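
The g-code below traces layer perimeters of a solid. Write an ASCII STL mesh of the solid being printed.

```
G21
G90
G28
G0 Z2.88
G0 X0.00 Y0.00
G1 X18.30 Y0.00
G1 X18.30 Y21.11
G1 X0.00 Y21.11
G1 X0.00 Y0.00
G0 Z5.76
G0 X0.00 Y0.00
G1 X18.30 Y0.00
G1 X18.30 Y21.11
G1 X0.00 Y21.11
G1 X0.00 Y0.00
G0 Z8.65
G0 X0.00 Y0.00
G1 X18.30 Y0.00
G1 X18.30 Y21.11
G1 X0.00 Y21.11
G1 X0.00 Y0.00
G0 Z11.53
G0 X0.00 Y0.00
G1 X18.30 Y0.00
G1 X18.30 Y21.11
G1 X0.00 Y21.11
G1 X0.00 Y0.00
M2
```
solid part
  facet normal 0.0000 0.0000 -1.0000
    outer loop
      vertex 18.30 21.11 0.00
      vertex 18.30 0.00 0.00
      vertex 0.00 0.00 0.00
    endloop
  endfacet
  facet normal 0.0000 0.0000 -1.0000
    outer loop
      vertex 0.00 21.11 0.00
      vertex 18.30 21.11 0.00
      vertex 0.00 0.00 0.00
    endloop
  endfacet
  facet normal 0.0000 0.0000 1.0000
    outer loop
      vertex 0.00 0.00 11.53
      vertex 18.30 0.00 11.53
      vertex 18.30 21.11 11.53
    endloop
  endfacet
  facet normal 0.0000 0.0000 1.0000
    outer loop
      vertex 0.00 0.00 11.53
      vertex 18.30 21.11 11.53
      vertex 0.00 21.11 11.53
    endloop
  endfacet
  facet normal 0.0000 -1.0000 0.0000
    outer loop
      vertex 0.00 0.00 0.00
      vertex 18.30 0.00 0.00
      vertex 18.30 0.00 11.53
    endloop
  endfacet
  facet normal 0.0000 -1.0000 0.0000
    outer loop
      vertex 0.00 0.00 0.00
      vertex 18.30 0.00 11.53
      vertex 0.00 0.00 11.53
    endloop
  endfacet
  facet normal 0.0000 1.0000 0.0000
    outer loop
      vertex 18.30 21.11 11.53
      vertex 18.30 21.11 0.00
      vertex 0.00 21.11 0.00
    endloop
  endfacet
  facet normal 0.0000 1.0000 0.0000
    outer loop
      vertex 0.00 21.11 11.53
      vertex 18.30 21.11 11.53
      vertex 0.00 21.11 0.00
    endloop
  endfacet
  facet normal -1.0000 0.0000 0.0000
    outer loop
      vertex 0.00 21.11 11.53
      vertex 0.00 21.11 0.00
      vertex 0.00 0.00 0.00
    endloop
  endfacet
  facet normal -1.0000 0.0000 0.0000
    outer loop
      vertex 0.00 0.00 11.53
      vertex 0.00 21.11 11.53
      vertex 0.00 0.00 0.00
    endloop
  endfacet
  facet normal 1.0000 0.0000 0.0000
    outer loop
      vertex 18.30 0.00 0.00
      vertex 18.30 21.11 0.00
      vertex 18.30 21.11 11.53
    endloop
  endfacet
  facet normal 1.0000 0.0000 0.0000
    outer loop
      vertex 18.30 0.00 0.00
      vertex 18.30 21.11 11.53
      vertex 18.30 0.00 11.53
    endloop
  endfacet
endsolid part

The G0 Z moves step by Δz≈2.88 mm. Every layer's G1 loop is the same polygon, so the solid is a straight extrusion of it from z=0 to z≈11.5. Closing with flat bottom and top caps and triangulating gives 12 facets — a rectangular box, roughly 18.3 × 21.1 mm footprint and 11.5 mm tall.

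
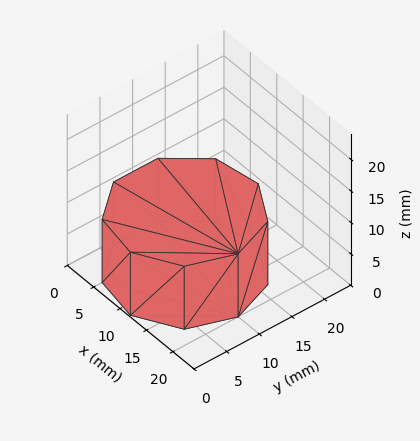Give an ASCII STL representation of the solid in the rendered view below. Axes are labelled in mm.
Reading the render: the shape is a regular 9-sided prism (a cylinder approximated with 9 flat sides), circumscribed radius ≈ 10 mm, height ≈ 10 mm (dimensions read to the nearest mm from the axis ticks). For the STL, each face is triangulated and given an outward normal.

solid part
  facet normal 0.0000 0.0000 -1.0000
    outer loop
      vertex 11.7 19.8 0.0
      vertex 17.7 16.4 0.0
      vertex 20.0 10.0 0.0
    endloop
  endfacet
  facet normal 0.0000 0.0000 -1.0000
    outer loop
      vertex 5.0 18.7 0.0
      vertex 11.7 19.8 0.0
      vertex 20.0 10.0 0.0
    endloop
  endfacet
  facet normal 0.0000 0.0000 -1.0000
    outer loop
      vertex 0.6 13.4 0.0
      vertex 5.0 18.7 0.0
      vertex 20.0 10.0 0.0
    endloop
  endfacet
  facet normal 0.0000 0.0000 -1.0000
    outer loop
      vertex 0.6 6.6 0.0
      vertex 0.6 13.4 0.0
      vertex 20.0 10.0 0.0
    endloop
  endfacet
  facet normal 0.0000 0.0000 -1.0000
    outer loop
      vertex 5.0 1.3 0.0
      vertex 0.6 6.6 0.0
      vertex 20.0 10.0 0.0
    endloop
  endfacet
  facet normal 0.0000 0.0000 -1.0000
    outer loop
      vertex 11.7 0.2 0.0
      vertex 5.0 1.3 0.0
      vertex 20.0 10.0 0.0
    endloop
  endfacet
  facet normal 0.0000 0.0000 -1.0000
    outer loop
      vertex 17.7 3.6 0.0
      vertex 11.7 0.2 0.0
      vertex 20.0 10.0 0.0
    endloop
  endfacet
  facet normal 0.0000 0.0000 1.0000
    outer loop
      vertex 20.0 10.0 10.0
      vertex 17.7 16.4 10.0
      vertex 11.7 19.8 10.0
    endloop
  endfacet
  facet normal 0.0000 0.0000 1.0000
    outer loop
      vertex 20.0 10.0 10.0
      vertex 11.7 19.8 10.0
      vertex 5.0 18.7 10.0
    endloop
  endfacet
  facet normal 0.0000 0.0000 1.0000
    outer loop
      vertex 20.0 10.0 10.0
      vertex 5.0 18.7 10.0
      vertex 0.6 13.4 10.0
    endloop
  endfacet
  facet normal 0.0000 0.0000 1.0000
    outer loop
      vertex 20.0 10.0 10.0
      vertex 0.6 13.4 10.0
      vertex 0.6 6.6 10.0
    endloop
  endfacet
  facet normal 0.0000 0.0000 1.0000
    outer loop
      vertex 20.0 10.0 10.0
      vertex 0.6 6.6 10.0
      vertex 5.0 1.3 10.0
    endloop
  endfacet
  facet normal 0.0000 0.0000 1.0000
    outer loop
      vertex 20.0 10.0 10.0
      vertex 5.0 1.3 10.0
      vertex 11.7 0.2 10.0
    endloop
  endfacet
  facet normal 0.0000 0.0000 1.0000
    outer loop
      vertex 20.0 10.0 10.0
      vertex 11.7 0.2 10.0
      vertex 17.7 3.6 10.0
    endloop
  endfacet
  facet normal 0.9411 0.3382 0.0000
    outer loop
      vertex 20.0 10.0 0.0
      vertex 17.7 16.4 0.0
      vertex 17.7 16.4 10.0
    endloop
  endfacet
  facet normal 0.9411 0.3382 0.0000
    outer loop
      vertex 20.0 10.0 0.0
      vertex 17.7 16.4 10.0
      vertex 20.0 10.0 10.0
    endloop
  endfacet
  facet normal 0.4930 0.8700 0.0000
    outer loop
      vertex 17.7 16.4 0.0
      vertex 11.7 19.8 0.0
      vertex 11.7 19.8 10.0
    endloop
  endfacet
  facet normal 0.4930 0.8700 0.0000
    outer loop
      vertex 17.7 16.4 0.0
      vertex 11.7 19.8 10.0
      vertex 17.7 16.4 10.0
    endloop
  endfacet
  facet normal -0.1620 0.9868 0.0000
    outer loop
      vertex 11.7 19.8 0.0
      vertex 5.0 18.7 0.0
      vertex 5.0 18.7 10.0
    endloop
  endfacet
  facet normal -0.1620 0.9868 0.0000
    outer loop
      vertex 11.7 19.8 0.0
      vertex 5.0 18.7 10.0
      vertex 11.7 19.8 10.0
    endloop
  endfacet
  facet normal -0.7694 0.6388 0.0000
    outer loop
      vertex 5.0 18.7 0.0
      vertex 0.6 13.4 0.0
      vertex 0.6 13.4 10.0
    endloop
  endfacet
  facet normal -0.7694 0.6388 0.0000
    outer loop
      vertex 5.0 18.7 0.0
      vertex 0.6 13.4 10.0
      vertex 5.0 18.7 10.0
    endloop
  endfacet
  facet normal -1.0000 0.0000 0.0000
    outer loop
      vertex 0.6 13.4 0.0
      vertex 0.6 6.6 0.0
      vertex 0.6 6.6 10.0
    endloop
  endfacet
  facet normal -1.0000 0.0000 0.0000
    outer loop
      vertex 0.6 13.4 0.0
      vertex 0.6 6.6 10.0
      vertex 0.6 13.4 10.0
    endloop
  endfacet
  facet normal -0.7694 -0.6388 0.0000
    outer loop
      vertex 0.6 6.6 0.0
      vertex 5.0 1.3 0.0
      vertex 5.0 1.3 10.0
    endloop
  endfacet
  facet normal -0.7694 -0.6388 0.0000
    outer loop
      vertex 0.6 6.6 0.0
      vertex 5.0 1.3 10.0
      vertex 0.6 6.6 10.0
    endloop
  endfacet
  facet normal -0.1620 -0.9868 0.0000
    outer loop
      vertex 5.0 1.3 0.0
      vertex 11.7 0.2 0.0
      vertex 11.7 0.2 10.0
    endloop
  endfacet
  facet normal -0.1620 -0.9868 0.0000
    outer loop
      vertex 5.0 1.3 0.0
      vertex 11.7 0.2 10.0
      vertex 5.0 1.3 10.0
    endloop
  endfacet
  facet normal 0.4930 -0.8700 0.0000
    outer loop
      vertex 11.7 0.2 0.0
      vertex 17.7 3.6 0.0
      vertex 17.7 3.6 10.0
    endloop
  endfacet
  facet normal 0.4930 -0.8700 0.0000
    outer loop
      vertex 11.7 0.2 0.0
      vertex 17.7 3.6 10.0
      vertex 11.7 0.2 10.0
    endloop
  endfacet
  facet normal 0.9411 -0.3382 0.0000
    outer loop
      vertex 17.7 3.6 0.0
      vertex 20.0 10.0 0.0
      vertex 20.0 10.0 10.0
    endloop
  endfacet
  facet normal 0.9411 -0.3382 0.0000
    outer loop
      vertex 17.7 3.6 0.0
      vertex 20.0 10.0 10.0
      vertex 17.7 3.6 10.0
    endloop
  endfacet
endsolid part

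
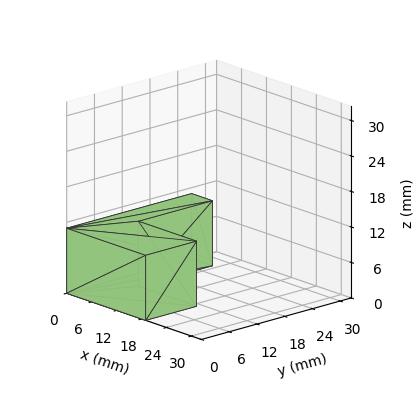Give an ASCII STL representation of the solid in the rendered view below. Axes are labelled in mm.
Reading the render: the shape is an L-shaped prism: outer 19 × 27 mm, arm thicknesses ≈ 11 mm (horizontal) and 5 mm (vertical), extruded 11 mm in z (dimensions read to the nearest mm from the axis ticks). For the STL, each face is triangulated and given an outward normal.

solid part
  facet normal 0.0000 0.0000 -1.0000
    outer loop
      vertex 19.0 11.0 0.0
      vertex 19.0 0.0 0.0
      vertex 0.0 0.0 0.0
    endloop
  endfacet
  facet normal 0.0000 0.0000 -1.0000
    outer loop
      vertex 5.0 11.0 0.0
      vertex 19.0 11.0 0.0
      vertex 0.0 0.0 0.0
    endloop
  endfacet
  facet normal 0.0000 0.0000 -1.0000
    outer loop
      vertex 5.0 27.0 0.0
      vertex 5.0 11.0 0.0
      vertex 0.0 0.0 0.0
    endloop
  endfacet
  facet normal 0.0000 0.0000 -1.0000
    outer loop
      vertex 0.0 27.0 0.0
      vertex 5.0 27.0 0.0
      vertex 0.0 0.0 0.0
    endloop
  endfacet
  facet normal 0.0000 0.0000 1.0000
    outer loop
      vertex 0.0 0.0 11.0
      vertex 19.0 0.0 11.0
      vertex 19.0 11.0 11.0
    endloop
  endfacet
  facet normal 0.0000 0.0000 1.0000
    outer loop
      vertex 0.0 0.0 11.0
      vertex 19.0 11.0 11.0
      vertex 5.0 11.0 11.0
    endloop
  endfacet
  facet normal 0.0000 0.0000 1.0000
    outer loop
      vertex 0.0 0.0 11.0
      vertex 5.0 11.0 11.0
      vertex 5.0 27.0 11.0
    endloop
  endfacet
  facet normal 0.0000 0.0000 1.0000
    outer loop
      vertex 0.0 0.0 11.0
      vertex 5.0 27.0 11.0
      vertex 0.0 27.0 11.0
    endloop
  endfacet
  facet normal 0.0000 -1.0000 0.0000
    outer loop
      vertex 0.0 0.0 0.0
      vertex 19.0 0.0 0.0
      vertex 19.0 0.0 11.0
    endloop
  endfacet
  facet normal 0.0000 -1.0000 0.0000
    outer loop
      vertex 0.0 0.0 0.0
      vertex 19.0 0.0 11.0
      vertex 0.0 0.0 11.0
    endloop
  endfacet
  facet normal 1.0000 0.0000 0.0000
    outer loop
      vertex 19.0 0.0 0.0
      vertex 19.0 11.0 0.0
      vertex 19.0 11.0 11.0
    endloop
  endfacet
  facet normal 1.0000 0.0000 0.0000
    outer loop
      vertex 19.0 0.0 0.0
      vertex 19.0 11.0 11.0
      vertex 19.0 0.0 11.0
    endloop
  endfacet
  facet normal 0.0000 1.0000 0.0000
    outer loop
      vertex 19.0 11.0 0.0
      vertex 5.0 11.0 0.0
      vertex 5.0 11.0 11.0
    endloop
  endfacet
  facet normal 0.0000 1.0000 0.0000
    outer loop
      vertex 19.0 11.0 0.0
      vertex 5.0 11.0 11.0
      vertex 19.0 11.0 11.0
    endloop
  endfacet
  facet normal 1.0000 0.0000 0.0000
    outer loop
      vertex 5.0 11.0 0.0
      vertex 5.0 27.0 0.0
      vertex 5.0 27.0 11.0
    endloop
  endfacet
  facet normal 1.0000 0.0000 0.0000
    outer loop
      vertex 5.0 11.0 0.0
      vertex 5.0 27.0 11.0
      vertex 5.0 11.0 11.0
    endloop
  endfacet
  facet normal 0.0000 1.0000 0.0000
    outer loop
      vertex 5.0 27.0 0.0
      vertex 0.0 27.0 0.0
      vertex 0.0 27.0 11.0
    endloop
  endfacet
  facet normal 0.0000 1.0000 0.0000
    outer loop
      vertex 5.0 27.0 0.0
      vertex 0.0 27.0 11.0
      vertex 5.0 27.0 11.0
    endloop
  endfacet
  facet normal -1.0000 0.0000 0.0000
    outer loop
      vertex 0.0 27.0 0.0
      vertex 0.0 0.0 0.0
      vertex 0.0 0.0 11.0
    endloop
  endfacet
  facet normal -1.0000 0.0000 0.0000
    outer loop
      vertex 0.0 27.0 0.0
      vertex 0.0 0.0 11.0
      vertex 0.0 27.0 11.0
    endloop
  endfacet
endsolid part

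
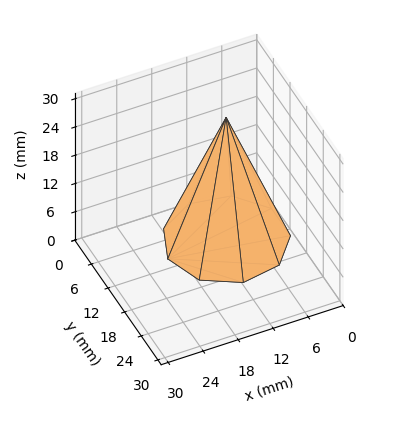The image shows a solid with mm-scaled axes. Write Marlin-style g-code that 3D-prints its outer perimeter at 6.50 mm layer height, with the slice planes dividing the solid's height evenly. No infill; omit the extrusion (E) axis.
Reading the render: the shape is a regular 9-sided pyramid, base circumscribed radius ≈ 10 mm, apex at z ≈ 26 mm (dimensions read to the nearest mm from the axis ticks). For the g-code, the solid's height is divided into equal slices at the stated Δz and each level perimeter traced with G1 moves after a G0 lift.

; perimeter-only toolpath
G21 ; units = mm
G90 ; absolute positioning
G28 ; home
; layer 1
G0 Z6.50
G0 X17.50 Y10.00
G1 X15.75 Y14.82
G1 X11.30 Y17.39
G1 X6.25 Y16.50
G1 X2.95 Y12.56
G1 X2.95 Y7.44
G1 X6.25 Y3.50
G1 X11.30 Y2.61
G1 X15.75 Y5.18
G1 X17.50 Y10.00
; layer 2
G0 Z13.00
G0 X15.00 Y10.00
G1 X13.83 Y13.21
G1 X10.87 Y14.93
G1 X7.50 Y14.33
G1 X5.30 Y11.71
G1 X5.30 Y8.29
G1 X7.50 Y5.67
G1 X10.87 Y5.08
G1 X13.83 Y6.79
G1 X15.00 Y10.00
; layer 3
G0 Z19.50
G0 X12.50 Y10.00
G1 X11.91 Y11.61
G1 X10.44 Y12.46
G1 X8.75 Y12.16
G1 X7.65 Y10.86
G1 X7.65 Y9.14
G1 X8.75 Y7.83
G1 X10.44 Y7.54
G1 X11.91 Y8.39
G1 X12.50 Y10.00
M2 ; end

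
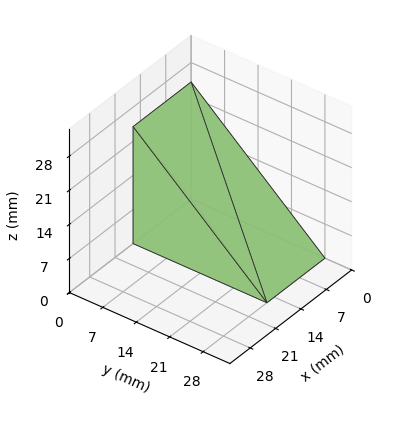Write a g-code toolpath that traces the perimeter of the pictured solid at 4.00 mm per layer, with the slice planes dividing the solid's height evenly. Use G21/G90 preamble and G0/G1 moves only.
Reading the render: the shape is a wedge (ramp): 16 × 28 mm base, rising to 24 mm along the y=0 edge and sloping linearly to z=0 at y=28 (dimensions read to the nearest mm from the axis ticks). For the g-code, the solid's height is divided into equal slices at the stated Δz and each level perimeter traced with G1 moves after a G0 lift.

; perimeter-only toolpath
G21 ; units = mm
G90 ; absolute positioning
G28 ; home
; layer 1
G0 Z4.00
G0 X0.00 Y0.00
G1 X16.00 Y0.00
G1 X16.00 Y23.33
G1 X0.00 Y23.33
G1 X0.00 Y0.00
; layer 2
G0 Z8.00
G0 X0.00 Y0.00
G1 X16.00 Y0.00
G1 X16.00 Y18.67
G1 X0.00 Y18.67
G1 X0.00 Y0.00
; layer 3
G0 Z12.00
G0 X0.00 Y0.00
G1 X16.00 Y0.00
G1 X16.00 Y14.00
G1 X0.00 Y14.00
G1 X0.00 Y0.00
; layer 4
G0 Z16.00
G0 X0.00 Y0.00
G1 X16.00 Y0.00
G1 X16.00 Y9.33
G1 X0.00 Y9.33
G1 X0.00 Y0.00
; layer 5
G0 Z20.00
G0 X0.00 Y0.00
G1 X16.00 Y0.00
G1 X16.00 Y4.67
G1 X0.00 Y4.67
G1 X0.00 Y0.00
M2 ; end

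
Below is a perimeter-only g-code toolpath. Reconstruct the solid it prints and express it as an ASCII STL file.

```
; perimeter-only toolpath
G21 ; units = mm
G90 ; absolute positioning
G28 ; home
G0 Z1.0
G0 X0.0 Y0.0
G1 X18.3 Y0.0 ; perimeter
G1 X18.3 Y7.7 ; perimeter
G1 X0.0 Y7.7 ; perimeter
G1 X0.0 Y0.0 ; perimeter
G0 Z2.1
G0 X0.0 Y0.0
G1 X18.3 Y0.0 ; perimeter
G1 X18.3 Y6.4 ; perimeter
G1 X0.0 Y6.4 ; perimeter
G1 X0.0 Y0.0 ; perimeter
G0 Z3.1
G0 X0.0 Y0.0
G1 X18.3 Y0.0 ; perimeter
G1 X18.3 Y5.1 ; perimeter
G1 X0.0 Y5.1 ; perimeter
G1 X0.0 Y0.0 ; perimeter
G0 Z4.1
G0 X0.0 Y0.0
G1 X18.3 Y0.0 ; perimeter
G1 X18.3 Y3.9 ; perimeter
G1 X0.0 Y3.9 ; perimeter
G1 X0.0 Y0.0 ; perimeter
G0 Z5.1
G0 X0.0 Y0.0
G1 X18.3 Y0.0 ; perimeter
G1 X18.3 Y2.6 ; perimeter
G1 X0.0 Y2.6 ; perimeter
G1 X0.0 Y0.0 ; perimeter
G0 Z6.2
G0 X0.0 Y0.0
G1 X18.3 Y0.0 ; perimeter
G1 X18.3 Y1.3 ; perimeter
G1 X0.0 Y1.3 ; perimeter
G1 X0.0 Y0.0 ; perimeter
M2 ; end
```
solid part
  facet normal 0.0000 0.0000 -1.0000
    outer loop
      vertex 18.3 9.0 0.0
      vertex 18.3 0.0 0.0
      vertex 0.0 0.0 0.0
    endloop
  endfacet
  facet normal 0.0000 0.0000 -1.0000
    outer loop
      vertex 0.0 9.0 0.0
      vertex 18.3 9.0 0.0
      vertex 0.0 0.0 0.0
    endloop
  endfacet
  facet normal 0.0000 -1.0000 0.0000
    outer loop
      vertex 0.0 0.0 0.0
      vertex 18.3 0.0 0.0
      vertex 18.3 0.0 7.2
    endloop
  endfacet
  facet normal 0.0000 -1.0000 0.0000
    outer loop
      vertex 0.0 0.0 0.0
      vertex 18.3 0.0 7.2
      vertex 0.0 0.0 7.2
    endloop
  endfacet
  facet normal 0.0000 0.6247 0.7809
    outer loop
      vertex 0.0 0.0 7.2
      vertex 18.3 0.0 7.2
      vertex 18.3 9.0 0.0
    endloop
  endfacet
  facet normal 0.0000 0.6247 0.7809
    outer loop
      vertex 0.0 0.0 7.2
      vertex 18.3 9.0 0.0
      vertex 0.0 9.0 0.0
    endloop
  endfacet
  facet normal -1.0000 0.0000 0.0000
    outer loop
      vertex 0.0 0.0 7.2
      vertex 0.0 9.0 0.0
      vertex 0.0 0.0 0.0
    endloop
  endfacet
  facet normal 1.0000 0.0000 0.0000
    outer loop
      vertex 18.3 0.0 0.0
      vertex 18.3 9.0 0.0
      vertex 18.3 0.0 7.2
    endloop
  endfacet
endsolid part

The G0 Z moves step by Δz≈1.0 mm. The G1 loops shrink linearly with z, so the solid tapers from its base footprint up to z≈7.2. Closing with a flat bottom cap and the tapered top and triangulating gives 8 facets — a wedge (ramp): 18.3 × 9 mm base, rising to 7.2 mm along the y=0 edge and sloping linearly to z=0 at y=9.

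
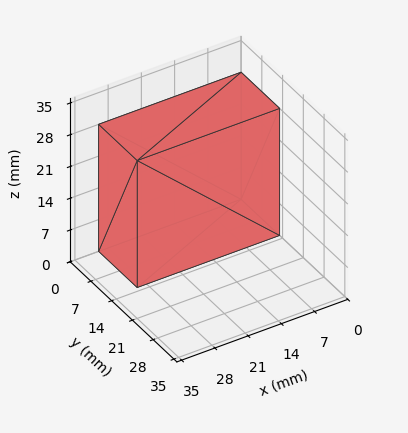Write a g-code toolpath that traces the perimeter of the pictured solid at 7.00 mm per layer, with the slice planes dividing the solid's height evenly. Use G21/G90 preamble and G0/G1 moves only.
Reading the render: the shape is a rectangular box, roughly 30 × 13 mm footprint and 28 mm tall (dimensions read to the nearest mm from the axis ticks). For the g-code, the solid's height is divided into equal slices at the stated Δz and each level perimeter traced with G1 moves after a G0 lift.

; perimeter-only toolpath
G21 ; units = mm
G90 ; absolute positioning
G28 ; home
; layer 1
G0 Z7.00
G0 X0.00 Y0.00
G1 X30.00 Y0.00
G1 X30.00 Y13.00
G1 X0.00 Y13.00
G1 X0.00 Y0.00
; layer 2
G0 Z14.00
G0 X0.00 Y0.00
G1 X30.00 Y0.00
G1 X30.00 Y13.00
G1 X0.00 Y13.00
G1 X0.00 Y0.00
; layer 3
G0 Z21.00
G0 X0.00 Y0.00
G1 X30.00 Y0.00
G1 X30.00 Y13.00
G1 X0.00 Y13.00
G1 X0.00 Y0.00
; layer 4
G0 Z28.00
G0 X0.00 Y0.00
G1 X30.00 Y0.00
G1 X30.00 Y13.00
G1 X0.00 Y13.00
G1 X0.00 Y0.00
M2 ; end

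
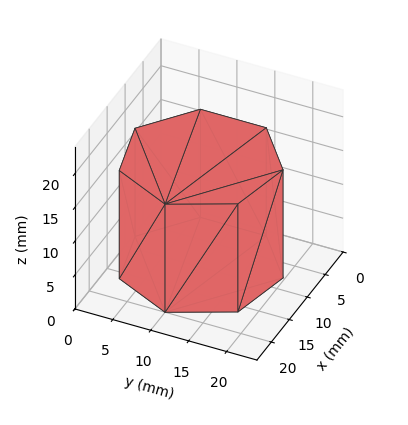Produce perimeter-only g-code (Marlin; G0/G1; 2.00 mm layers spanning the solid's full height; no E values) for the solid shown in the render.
Reading the render: the shape is a regular 7-sided prism (a cylinder approximated with 7 flat sides), circumscribed radius ≈ 10 mm, height ≈ 16 mm (dimensions read to the nearest mm from the axis ticks). For the g-code, the solid's height is divided into equal slices at the stated Δz and each level perimeter traced with G1 moves after a G0 lift.

; perimeter-only toolpath
G21 ; units = mm
G90 ; absolute positioning
G28 ; home
; layer 1
G0 Z2.00
G0 X20.00 Y10.00
G1 X16.23 Y17.82
G1 X7.77 Y19.75
G1 X0.99 Y14.34
G1 X0.99 Y5.66
G1 X7.77 Y0.25
G1 X16.23 Y2.18
G1 X20.00 Y10.00
; layer 2
G0 Z4.00
G0 X20.00 Y10.00
G1 X16.23 Y17.82
G1 X7.77 Y19.75
G1 X0.99 Y14.34
G1 X0.99 Y5.66
G1 X7.77 Y0.25
G1 X16.23 Y2.18
G1 X20.00 Y10.00
; layer 3
G0 Z6.00
G0 X20.00 Y10.00
G1 X16.23 Y17.82
G1 X7.77 Y19.75
G1 X0.99 Y14.34
G1 X0.99 Y5.66
G1 X7.77 Y0.25
G1 X16.23 Y2.18
G1 X20.00 Y10.00
; layer 4
G0 Z8.00
G0 X20.00 Y10.00
G1 X16.23 Y17.82
G1 X7.77 Y19.75
G1 X0.99 Y14.34
G1 X0.99 Y5.66
G1 X7.77 Y0.25
G1 X16.23 Y2.18
G1 X20.00 Y10.00
; layer 5
G0 Z10.00
G0 X20.00 Y10.00
G1 X16.23 Y17.82
G1 X7.77 Y19.75
G1 X0.99 Y14.34
G1 X0.99 Y5.66
G1 X7.77 Y0.25
G1 X16.23 Y2.18
G1 X20.00 Y10.00
; layer 6
G0 Z12.00
G0 X20.00 Y10.00
G1 X16.23 Y17.82
G1 X7.77 Y19.75
G1 X0.99 Y14.34
G1 X0.99 Y5.66
G1 X7.77 Y0.25
G1 X16.23 Y2.18
G1 X20.00 Y10.00
; layer 7
G0 Z14.00
G0 X20.00 Y10.00
G1 X16.23 Y17.82
G1 X7.77 Y19.75
G1 X0.99 Y14.34
G1 X0.99 Y5.66
G1 X7.77 Y0.25
G1 X16.23 Y2.18
G1 X20.00 Y10.00
; layer 8
G0 Z16.00
G0 X20.00 Y10.00
G1 X16.23 Y17.82
G1 X7.77 Y19.75
G1 X0.99 Y14.34
G1 X0.99 Y5.66
G1 X7.77 Y0.25
G1 X16.23 Y2.18
G1 X20.00 Y10.00
M2 ; end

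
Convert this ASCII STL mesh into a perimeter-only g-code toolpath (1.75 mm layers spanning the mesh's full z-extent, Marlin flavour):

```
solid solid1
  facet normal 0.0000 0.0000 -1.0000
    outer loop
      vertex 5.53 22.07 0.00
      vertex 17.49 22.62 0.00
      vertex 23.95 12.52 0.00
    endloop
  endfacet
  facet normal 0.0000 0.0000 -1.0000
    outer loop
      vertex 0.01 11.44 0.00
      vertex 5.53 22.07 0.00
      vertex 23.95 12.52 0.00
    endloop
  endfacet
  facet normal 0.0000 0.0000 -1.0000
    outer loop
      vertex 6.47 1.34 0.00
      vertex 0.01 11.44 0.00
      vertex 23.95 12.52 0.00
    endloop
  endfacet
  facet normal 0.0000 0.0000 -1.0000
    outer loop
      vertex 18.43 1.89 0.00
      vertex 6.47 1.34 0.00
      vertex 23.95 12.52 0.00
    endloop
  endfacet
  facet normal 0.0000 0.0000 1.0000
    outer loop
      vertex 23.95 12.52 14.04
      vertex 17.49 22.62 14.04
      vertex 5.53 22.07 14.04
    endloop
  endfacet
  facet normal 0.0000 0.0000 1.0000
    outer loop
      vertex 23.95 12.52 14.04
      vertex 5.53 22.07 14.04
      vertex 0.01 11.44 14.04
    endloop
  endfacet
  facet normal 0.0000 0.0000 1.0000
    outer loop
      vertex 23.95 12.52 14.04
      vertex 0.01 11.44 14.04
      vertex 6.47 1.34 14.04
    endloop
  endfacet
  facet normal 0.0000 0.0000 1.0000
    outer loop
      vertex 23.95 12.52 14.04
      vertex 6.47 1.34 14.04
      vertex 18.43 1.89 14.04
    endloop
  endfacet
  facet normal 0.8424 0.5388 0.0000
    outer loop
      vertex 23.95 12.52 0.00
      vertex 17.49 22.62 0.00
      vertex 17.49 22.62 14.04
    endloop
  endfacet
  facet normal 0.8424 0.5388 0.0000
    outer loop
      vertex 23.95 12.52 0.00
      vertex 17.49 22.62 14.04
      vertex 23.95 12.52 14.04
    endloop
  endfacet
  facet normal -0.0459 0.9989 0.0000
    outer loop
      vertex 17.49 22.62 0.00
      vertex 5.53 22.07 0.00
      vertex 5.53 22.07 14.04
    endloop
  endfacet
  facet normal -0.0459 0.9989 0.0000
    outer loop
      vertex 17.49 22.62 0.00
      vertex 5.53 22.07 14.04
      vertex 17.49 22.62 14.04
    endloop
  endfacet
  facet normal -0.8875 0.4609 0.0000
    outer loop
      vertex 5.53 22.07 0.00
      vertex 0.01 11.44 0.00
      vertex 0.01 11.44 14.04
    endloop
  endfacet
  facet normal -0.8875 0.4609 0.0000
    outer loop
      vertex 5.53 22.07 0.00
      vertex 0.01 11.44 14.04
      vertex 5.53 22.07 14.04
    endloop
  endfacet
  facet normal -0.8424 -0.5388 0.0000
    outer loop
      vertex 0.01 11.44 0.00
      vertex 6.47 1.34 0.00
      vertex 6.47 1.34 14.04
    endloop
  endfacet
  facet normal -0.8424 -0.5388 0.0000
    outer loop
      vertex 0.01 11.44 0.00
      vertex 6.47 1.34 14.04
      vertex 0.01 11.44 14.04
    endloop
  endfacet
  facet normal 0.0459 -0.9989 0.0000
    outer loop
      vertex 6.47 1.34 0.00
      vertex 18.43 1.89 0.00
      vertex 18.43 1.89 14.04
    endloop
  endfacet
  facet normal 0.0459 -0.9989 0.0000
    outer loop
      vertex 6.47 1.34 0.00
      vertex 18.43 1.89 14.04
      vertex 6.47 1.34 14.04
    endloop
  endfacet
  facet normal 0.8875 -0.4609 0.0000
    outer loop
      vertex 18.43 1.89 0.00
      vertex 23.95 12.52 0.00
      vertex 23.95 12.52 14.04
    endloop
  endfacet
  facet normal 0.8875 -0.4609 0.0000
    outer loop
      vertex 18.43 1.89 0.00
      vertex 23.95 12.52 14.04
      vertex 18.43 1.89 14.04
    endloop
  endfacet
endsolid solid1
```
; perimeter-only toolpath
G21 ; units = mm
G90 ; absolute positioning
G28 ; home
; layer 1
G0 Z1.75
G0 X23.95 Y12.52
G1 X17.49 Y22.62
G1 X5.53 Y22.07
G1 X0.01 Y11.44
G1 X6.47 Y1.34
G1 X18.43 Y1.89
G1 X23.95 Y12.52
; layer 2
G0 Z3.51
G0 X23.95 Y12.52
G1 X17.49 Y22.62
G1 X5.53 Y22.07
G1 X0.01 Y11.44
G1 X6.47 Y1.34
G1 X18.43 Y1.89
G1 X23.95 Y12.52
; layer 3
G0 Z5.26
G0 X23.95 Y12.52
G1 X17.49 Y22.62
G1 X5.53 Y22.07
G1 X0.01 Y11.44
G1 X6.47 Y1.34
G1 X18.43 Y1.89
G1 X23.95 Y12.52
; layer 4
G0 Z7.02
G0 X23.95 Y12.52
G1 X17.49 Y22.62
G1 X5.53 Y22.07
G1 X0.01 Y11.44
G1 X6.47 Y1.34
G1 X18.43 Y1.89
G1 X23.95 Y12.52
; layer 5
G0 Z8.77
G0 X23.95 Y12.52
G1 X17.49 Y22.62
G1 X5.53 Y22.07
G1 X0.01 Y11.44
G1 X6.47 Y1.34
G1 X18.43 Y1.89
G1 X23.95 Y12.52
; layer 6
G0 Z10.53
G0 X23.95 Y12.52
G1 X17.49 Y22.62
G1 X5.53 Y22.07
G1 X0.01 Y11.44
G1 X6.47 Y1.34
G1 X18.43 Y1.89
G1 X23.95 Y12.52
; layer 7
G0 Z12.29
G0 X23.95 Y12.52
G1 X17.49 Y22.62
G1 X5.53 Y22.07
G1 X0.01 Y11.44
G1 X6.47 Y1.34
G1 X18.43 Y1.89
G1 X23.95 Y12.52
; layer 8
G0 Z14.04
G0 X23.95 Y12.52
G1 X17.49 Y22.62
G1 X5.53 Y22.07
G1 X0.01 Y11.44
G1 X6.47 Y1.34
G1 X18.43 Y1.89
G1 X23.95 Y12.52
M2 ; end

The solid is a regular 6-sided prism (a cylinder approximated with 6 flat sides), circumscribed radius ≈ 12 mm, height ≈ 14 mm. Slicing at Δz = 1.75 mm — 8 equal slices spanning the solid's height, so layer i sits at z = i·h/8 — gives 8 non-empty perimeters. Each is a 6-segment closed polygon; G0 lifts to the layer z and rapids to the start vertex, then G1 traces the edges.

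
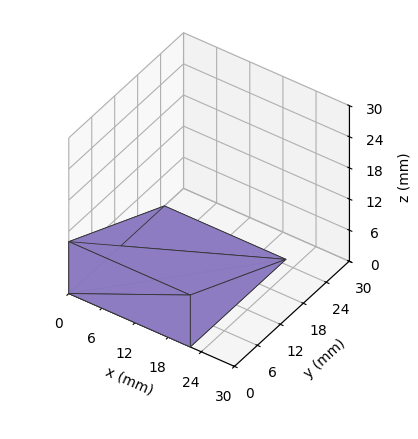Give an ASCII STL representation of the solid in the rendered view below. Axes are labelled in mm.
Reading the render: the shape is a wedge (ramp): 22 × 25 mm base, rising to 10 mm along the y=0 edge and sloping linearly to z=0 at y=25 (dimensions read to the nearest mm from the axis ticks). For the STL, each face is triangulated and given an outward normal.

solid part
  facet normal 0.0000 0.0000 -1.0000
    outer loop
      vertex 22.0 25.0 0.0
      vertex 22.0 0.0 0.0
      vertex 0.0 0.0 0.0
    endloop
  endfacet
  facet normal 0.0000 0.0000 -1.0000
    outer loop
      vertex 0.0 25.0 0.0
      vertex 22.0 25.0 0.0
      vertex 0.0 0.0 0.0
    endloop
  endfacet
  facet normal 0.0000 -1.0000 0.0000
    outer loop
      vertex 0.0 0.0 0.0
      vertex 22.0 0.0 0.0
      vertex 22.0 0.0 10.0
    endloop
  endfacet
  facet normal 0.0000 -1.0000 0.0000
    outer loop
      vertex 0.0 0.0 0.0
      vertex 22.0 0.0 10.0
      vertex 0.0 0.0 10.0
    endloop
  endfacet
  facet normal 0.0000 0.3714 0.9285
    outer loop
      vertex 0.0 0.0 10.0
      vertex 22.0 0.0 10.0
      vertex 22.0 25.0 0.0
    endloop
  endfacet
  facet normal 0.0000 0.3714 0.9285
    outer loop
      vertex 0.0 0.0 10.0
      vertex 22.0 25.0 0.0
      vertex 0.0 25.0 0.0
    endloop
  endfacet
  facet normal -1.0000 0.0000 0.0000
    outer loop
      vertex 0.0 0.0 10.0
      vertex 0.0 25.0 0.0
      vertex 0.0 0.0 0.0
    endloop
  endfacet
  facet normal 1.0000 0.0000 0.0000
    outer loop
      vertex 22.0 0.0 0.0
      vertex 22.0 25.0 0.0
      vertex 22.0 0.0 10.0
    endloop
  endfacet
endsolid part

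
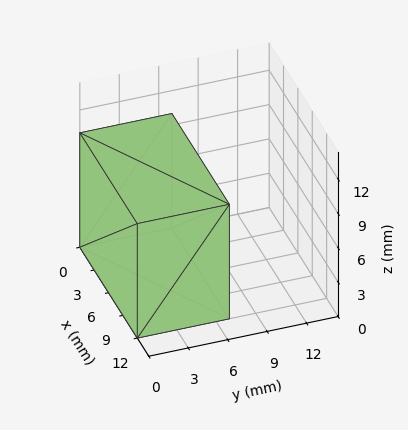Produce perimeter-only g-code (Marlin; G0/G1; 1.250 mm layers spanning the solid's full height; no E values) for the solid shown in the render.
Reading the render: the shape is a rectangular box, roughly 12 × 7 mm footprint and 10 mm tall (dimensions read to the nearest mm from the axis ticks). For the g-code, the solid's height is divided into equal slices at the stated Δz and each level perimeter traced with G1 moves after a G0 lift.

; perimeter-only toolpath
G21 ; units = mm
G90 ; absolute positioning
G28 ; home
; layer 1
G0 Z1.250
G0 X0.000 Y0.000
G1 X12.000 Y0.000
G1 X12.000 Y7.000
G1 X0.000 Y7.000
G1 X0.000 Y0.000
; layer 2
G0 Z2.500
G0 X0.000 Y0.000
G1 X12.000 Y0.000
G1 X12.000 Y7.000
G1 X0.000 Y7.000
G1 X0.000 Y0.000
; layer 3
G0 Z3.750
G0 X0.000 Y0.000
G1 X12.000 Y0.000
G1 X12.000 Y7.000
G1 X0.000 Y7.000
G1 X0.000 Y0.000
; layer 4
G0 Z5.000
G0 X0.000 Y0.000
G1 X12.000 Y0.000
G1 X12.000 Y7.000
G1 X0.000 Y7.000
G1 X0.000 Y0.000
; layer 5
G0 Z6.250
G0 X0.000 Y0.000
G1 X12.000 Y0.000
G1 X12.000 Y7.000
G1 X0.000 Y7.000
G1 X0.000 Y0.000
; layer 6
G0 Z7.500
G0 X0.000 Y0.000
G1 X12.000 Y0.000
G1 X12.000 Y7.000
G1 X0.000 Y7.000
G1 X0.000 Y0.000
; layer 7
G0 Z8.750
G0 X0.000 Y0.000
G1 X12.000 Y0.000
G1 X12.000 Y7.000
G1 X0.000 Y7.000
G1 X0.000 Y0.000
; layer 8
G0 Z10.000
G0 X0.000 Y0.000
G1 X12.000 Y0.000
G1 X12.000 Y7.000
G1 X0.000 Y7.000
G1 X0.000 Y0.000
M2 ; end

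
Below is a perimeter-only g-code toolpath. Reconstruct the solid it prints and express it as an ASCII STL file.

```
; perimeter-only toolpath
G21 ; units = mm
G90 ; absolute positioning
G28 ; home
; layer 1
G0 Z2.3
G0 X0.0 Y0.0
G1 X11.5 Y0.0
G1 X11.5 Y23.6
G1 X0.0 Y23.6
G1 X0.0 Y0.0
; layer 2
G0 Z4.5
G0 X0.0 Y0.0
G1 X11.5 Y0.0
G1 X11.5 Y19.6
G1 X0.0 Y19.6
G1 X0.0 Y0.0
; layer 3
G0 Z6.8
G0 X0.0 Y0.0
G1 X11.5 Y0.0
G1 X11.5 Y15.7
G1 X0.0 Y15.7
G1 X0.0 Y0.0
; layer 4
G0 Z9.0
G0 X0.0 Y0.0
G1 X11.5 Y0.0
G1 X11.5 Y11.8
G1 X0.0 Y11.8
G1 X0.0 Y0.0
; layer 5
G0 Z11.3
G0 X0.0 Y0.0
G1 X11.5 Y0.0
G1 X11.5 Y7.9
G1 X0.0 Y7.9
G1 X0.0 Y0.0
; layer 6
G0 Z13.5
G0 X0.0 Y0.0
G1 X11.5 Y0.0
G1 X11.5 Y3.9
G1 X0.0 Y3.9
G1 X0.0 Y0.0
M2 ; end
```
solid part
  facet normal 0.0000 0.0000 -1.0000
    outer loop
      vertex 11.5 27.5 0.0
      vertex 11.5 0.0 0.0
      vertex 0.0 0.0 0.0
    endloop
  endfacet
  facet normal 0.0000 0.0000 -1.0000
    outer loop
      vertex 0.0 27.5 0.0
      vertex 11.5 27.5 0.0
      vertex 0.0 0.0 0.0
    endloop
  endfacet
  facet normal 0.0000 -1.0000 0.0000
    outer loop
      vertex 0.0 0.0 0.0
      vertex 11.5 0.0 0.0
      vertex 11.5 0.0 15.8
    endloop
  endfacet
  facet normal 0.0000 -1.0000 0.0000
    outer loop
      vertex 0.0 0.0 0.0
      vertex 11.5 0.0 15.8
      vertex 0.0 0.0 15.8
    endloop
  endfacet
  facet normal 0.0000 0.4982 0.8671
    outer loop
      vertex 0.0 0.0 15.8
      vertex 11.5 0.0 15.8
      vertex 11.5 27.5 0.0
    endloop
  endfacet
  facet normal 0.0000 0.4982 0.8671
    outer loop
      vertex 0.0 0.0 15.8
      vertex 11.5 27.5 0.0
      vertex 0.0 27.5 0.0
    endloop
  endfacet
  facet normal -1.0000 0.0000 0.0000
    outer loop
      vertex 0.0 0.0 15.8
      vertex 0.0 27.5 0.0
      vertex 0.0 0.0 0.0
    endloop
  endfacet
  facet normal 1.0000 0.0000 0.0000
    outer loop
      vertex 11.5 0.0 0.0
      vertex 11.5 27.5 0.0
      vertex 11.5 0.0 15.8
    endloop
  endfacet
endsolid part

The G0 Z moves step by Δz≈2.3 mm. The G1 loops shrink linearly with z, so the solid tapers from its base footprint up to z≈15.8. Closing with a flat bottom cap and the tapered top and triangulating gives 8 facets — a wedge (ramp): 11.5 × 27.5 mm base, rising to 15.8 mm along the y=0 edge and sloping linearly to z=0 at y=27.5.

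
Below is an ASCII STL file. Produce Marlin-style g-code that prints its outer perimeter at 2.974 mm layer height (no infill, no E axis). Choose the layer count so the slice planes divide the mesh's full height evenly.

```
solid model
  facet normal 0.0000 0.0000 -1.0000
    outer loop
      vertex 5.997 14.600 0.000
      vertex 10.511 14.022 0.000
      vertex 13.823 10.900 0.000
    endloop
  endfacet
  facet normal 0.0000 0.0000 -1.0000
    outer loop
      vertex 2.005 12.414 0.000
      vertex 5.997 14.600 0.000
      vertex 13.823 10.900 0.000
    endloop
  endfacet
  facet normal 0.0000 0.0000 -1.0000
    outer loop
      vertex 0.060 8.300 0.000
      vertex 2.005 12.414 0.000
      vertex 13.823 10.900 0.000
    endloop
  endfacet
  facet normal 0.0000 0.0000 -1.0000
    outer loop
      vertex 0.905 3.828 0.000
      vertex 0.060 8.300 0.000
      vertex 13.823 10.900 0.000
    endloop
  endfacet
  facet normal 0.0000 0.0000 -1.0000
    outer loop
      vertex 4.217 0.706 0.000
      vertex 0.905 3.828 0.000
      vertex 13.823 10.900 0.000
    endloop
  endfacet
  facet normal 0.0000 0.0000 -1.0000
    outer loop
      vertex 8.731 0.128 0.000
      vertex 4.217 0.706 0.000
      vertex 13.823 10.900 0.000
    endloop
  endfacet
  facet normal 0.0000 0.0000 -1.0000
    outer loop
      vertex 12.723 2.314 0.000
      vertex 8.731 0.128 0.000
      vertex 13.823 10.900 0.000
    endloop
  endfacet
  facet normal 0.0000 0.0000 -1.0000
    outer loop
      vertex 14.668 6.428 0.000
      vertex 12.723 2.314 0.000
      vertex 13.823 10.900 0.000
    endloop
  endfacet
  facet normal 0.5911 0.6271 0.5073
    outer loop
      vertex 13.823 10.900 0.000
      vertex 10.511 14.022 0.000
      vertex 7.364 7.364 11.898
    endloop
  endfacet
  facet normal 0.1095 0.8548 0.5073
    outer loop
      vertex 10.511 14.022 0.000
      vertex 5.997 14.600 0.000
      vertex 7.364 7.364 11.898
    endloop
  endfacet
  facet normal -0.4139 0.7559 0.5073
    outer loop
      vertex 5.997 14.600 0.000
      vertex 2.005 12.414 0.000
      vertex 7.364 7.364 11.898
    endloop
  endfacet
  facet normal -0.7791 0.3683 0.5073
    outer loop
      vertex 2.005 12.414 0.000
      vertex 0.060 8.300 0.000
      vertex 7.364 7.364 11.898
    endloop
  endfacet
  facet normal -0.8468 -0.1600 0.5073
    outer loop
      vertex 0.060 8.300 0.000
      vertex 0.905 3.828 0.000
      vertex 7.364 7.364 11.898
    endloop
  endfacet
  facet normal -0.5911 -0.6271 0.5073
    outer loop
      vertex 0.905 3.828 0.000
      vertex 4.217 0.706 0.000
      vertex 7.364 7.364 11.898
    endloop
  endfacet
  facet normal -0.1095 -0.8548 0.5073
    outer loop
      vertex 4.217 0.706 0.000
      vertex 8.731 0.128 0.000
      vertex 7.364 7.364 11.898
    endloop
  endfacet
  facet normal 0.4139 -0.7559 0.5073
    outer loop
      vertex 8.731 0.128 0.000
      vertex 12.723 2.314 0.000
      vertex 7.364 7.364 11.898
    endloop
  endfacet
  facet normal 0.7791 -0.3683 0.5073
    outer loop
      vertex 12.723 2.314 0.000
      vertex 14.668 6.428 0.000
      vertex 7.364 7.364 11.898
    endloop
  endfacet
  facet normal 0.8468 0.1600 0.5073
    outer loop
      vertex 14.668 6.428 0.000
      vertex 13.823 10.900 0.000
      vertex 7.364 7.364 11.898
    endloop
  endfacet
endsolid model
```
; perimeter-only toolpath
G21 ; units = mm
G90 ; absolute positioning
G28 ; home
; layer 1
G0 Z2.974
G0 X12.208 Y10.016
G1 X9.724 Y12.357
G1 X6.339 Y12.791
G1 X3.345 Y11.151
G1 X1.886 Y8.066
G1 X2.520 Y4.712
G1 X5.004 Y2.370
G1 X8.389 Y1.937
G1 X11.383 Y3.577
G1 X12.842 Y6.662
G1 X12.208 Y10.016
; layer 2
G0 Z5.949
G0 X10.594 Y9.132
G1 X8.938 Y10.693
G1 X6.681 Y10.982
G1 X4.684 Y9.889
G1 X3.712 Y7.832
G1 X4.135 Y5.596
G1 X5.790 Y4.035
G1 X8.047 Y3.746
G1 X10.043 Y4.839
G1 X11.016 Y6.896
G1 X10.594 Y9.132
; layer 3
G0 Z8.924
G0 X8.979 Y8.248
G1 X8.151 Y9.028
G1 X7.022 Y9.173
G1 X6.024 Y8.627
G1 X5.538 Y7.598
G1 X5.749 Y6.480
G1 X6.577 Y5.700
G1 X7.706 Y5.555
G1 X8.704 Y6.102
G1 X9.190 Y7.130
G1 X8.979 Y8.248
M2 ; end

The solid is a regular 10-sided pyramid, base circumscribed radius ≈ 7.36 mm, apex at z ≈ 11.9 mm. Slicing at Δz = 2.974 mm — 4 equal slices spanning the solid's height, so layer i sits at z = i·h/4 — gives 3 non-empty perimeters. Each is a 10-segment closed polygon; G0 lifts to the layer z and rapids to the start vertex, then G1 traces the edges. The cross-section shrinks linearly with z (the slice at the apex is degenerate and omitted).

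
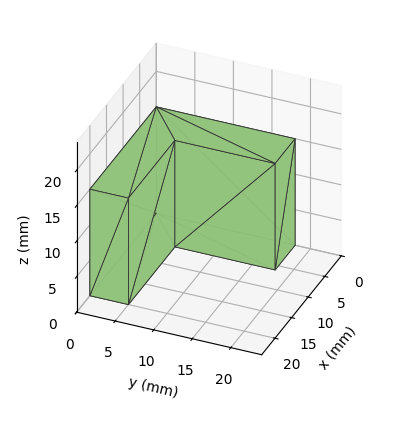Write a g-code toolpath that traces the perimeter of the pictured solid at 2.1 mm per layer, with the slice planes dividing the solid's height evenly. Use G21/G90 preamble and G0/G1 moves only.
Reading the render: the shape is an L-shaped prism: outer 20 × 18 mm, arm thicknesses ≈ 5 mm (horizontal) and 6 mm (vertical), extruded 15 mm in z (dimensions read to the nearest mm from the axis ticks). For the g-code, the solid's height is divided into equal slices at the stated Δz and each level perimeter traced with G1 moves after a G0 lift.

; perimeter-only toolpath
G21 ; units = mm
G90 ; absolute positioning
G28 ; home
; layer 1
G0 Z2.1
G0 X0.0 Y0.0
G1 X20.0 Y0.0
G1 X20.0 Y5.0
G1 X6.0 Y5.0
G1 X6.0 Y18.0
G1 X0.0 Y18.0
G1 X0.0 Y0.0
; layer 2
G0 Z4.3
G0 X0.0 Y0.0
G1 X20.0 Y0.0
G1 X20.0 Y5.0
G1 X6.0 Y5.0
G1 X6.0 Y18.0
G1 X0.0 Y18.0
G1 X0.0 Y0.0
; layer 3
G0 Z6.4
G0 X0.0 Y0.0
G1 X20.0 Y0.0
G1 X20.0 Y5.0
G1 X6.0 Y5.0
G1 X6.0 Y18.0
G1 X0.0 Y18.0
G1 X0.0 Y0.0
; layer 4
G0 Z8.6
G0 X0.0 Y0.0
G1 X20.0 Y0.0
G1 X20.0 Y5.0
G1 X6.0 Y5.0
G1 X6.0 Y18.0
G1 X0.0 Y18.0
G1 X0.0 Y0.0
; layer 5
G0 Z10.7
G0 X0.0 Y0.0
G1 X20.0 Y0.0
G1 X20.0 Y5.0
G1 X6.0 Y5.0
G1 X6.0 Y18.0
G1 X0.0 Y18.0
G1 X0.0 Y0.0
; layer 6
G0 Z12.9
G0 X0.0 Y0.0
G1 X20.0 Y0.0
G1 X20.0 Y5.0
G1 X6.0 Y5.0
G1 X6.0 Y18.0
G1 X0.0 Y18.0
G1 X0.0 Y0.0
; layer 7
G0 Z15.0
G0 X0.0 Y0.0
G1 X20.0 Y0.0
G1 X20.0 Y5.0
G1 X6.0 Y5.0
G1 X6.0 Y18.0
G1 X0.0 Y18.0
G1 X0.0 Y0.0
M2 ; end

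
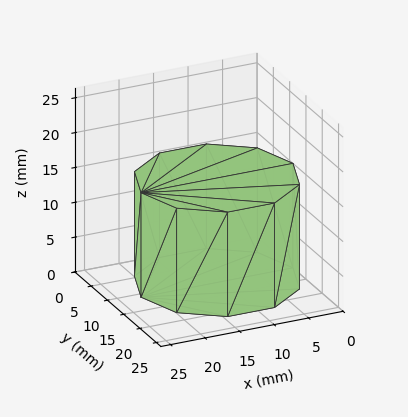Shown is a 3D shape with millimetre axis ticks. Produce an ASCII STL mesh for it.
Reading the render: the shape is a regular 10-sided prism (a cylinder approximated with 10 flat sides), circumscribed radius ≈ 11 mm, height ≈ 15 mm (dimensions read to the nearest mm from the axis ticks). For the STL, each face is triangulated and given an outward normal.

solid part
  facet normal 0.0000 0.0000 -1.0000
    outer loop
      vertex 14.40 21.46 0.00
      vertex 19.90 17.47 0.00
      vertex 22.00 11.00 0.00
    endloop
  endfacet
  facet normal 0.0000 0.0000 -1.0000
    outer loop
      vertex 7.60 21.46 0.00
      vertex 14.40 21.46 0.00
      vertex 22.00 11.00 0.00
    endloop
  endfacet
  facet normal 0.0000 0.0000 -1.0000
    outer loop
      vertex 2.10 17.47 0.00
      vertex 7.60 21.46 0.00
      vertex 22.00 11.00 0.00
    endloop
  endfacet
  facet normal 0.0000 0.0000 -1.0000
    outer loop
      vertex 0.00 11.00 0.00
      vertex 2.10 17.47 0.00
      vertex 22.00 11.00 0.00
    endloop
  endfacet
  facet normal 0.0000 0.0000 -1.0000
    outer loop
      vertex 2.10 4.53 0.00
      vertex 0.00 11.00 0.00
      vertex 22.00 11.00 0.00
    endloop
  endfacet
  facet normal 0.0000 0.0000 -1.0000
    outer loop
      vertex 7.60 0.54 0.00
      vertex 2.10 4.53 0.00
      vertex 22.00 11.00 0.00
    endloop
  endfacet
  facet normal 0.0000 0.0000 -1.0000
    outer loop
      vertex 14.40 0.54 0.00
      vertex 7.60 0.54 0.00
      vertex 22.00 11.00 0.00
    endloop
  endfacet
  facet normal 0.0000 0.0000 -1.0000
    outer loop
      vertex 19.90 4.53 0.00
      vertex 14.40 0.54 0.00
      vertex 22.00 11.00 0.00
    endloop
  endfacet
  facet normal 0.0000 0.0000 1.0000
    outer loop
      vertex 22.00 11.00 15.00
      vertex 19.90 17.47 15.00
      vertex 14.40 21.46 15.00
    endloop
  endfacet
  facet normal 0.0000 0.0000 1.0000
    outer loop
      vertex 22.00 11.00 15.00
      vertex 14.40 21.46 15.00
      vertex 7.60 21.46 15.00
    endloop
  endfacet
  facet normal 0.0000 0.0000 1.0000
    outer loop
      vertex 22.00 11.00 15.00
      vertex 7.60 21.46 15.00
      vertex 2.10 17.47 15.00
    endloop
  endfacet
  facet normal 0.0000 0.0000 1.0000
    outer loop
      vertex 22.00 11.00 15.00
      vertex 2.10 17.47 15.00
      vertex 0.00 11.00 15.00
    endloop
  endfacet
  facet normal 0.0000 0.0000 1.0000
    outer loop
      vertex 22.00 11.00 15.00
      vertex 0.00 11.00 15.00
      vertex 2.10 4.53 15.00
    endloop
  endfacet
  facet normal 0.0000 0.0000 1.0000
    outer loop
      vertex 22.00 11.00 15.00
      vertex 2.10 4.53 15.00
      vertex 7.60 0.54 15.00
    endloop
  endfacet
  facet normal 0.0000 0.0000 1.0000
    outer loop
      vertex 22.00 11.00 15.00
      vertex 7.60 0.54 15.00
      vertex 14.40 0.54 15.00
    endloop
  endfacet
  facet normal 0.0000 0.0000 1.0000
    outer loop
      vertex 22.00 11.00 15.00
      vertex 14.40 0.54 15.00
      vertex 19.90 4.53 15.00
    endloop
  endfacet
  facet normal 0.9512 0.3087 0.0000
    outer loop
      vertex 22.00 11.00 0.00
      vertex 19.90 17.47 0.00
      vertex 19.90 17.47 15.00
    endloop
  endfacet
  facet normal 0.9512 0.3087 0.0000
    outer loop
      vertex 22.00 11.00 0.00
      vertex 19.90 17.47 15.00
      vertex 22.00 11.00 15.00
    endloop
  endfacet
  facet normal 0.5872 0.8094 0.0000
    outer loop
      vertex 19.90 17.47 0.00
      vertex 14.40 21.46 0.00
      vertex 14.40 21.46 15.00
    endloop
  endfacet
  facet normal 0.5872 0.8094 0.0000
    outer loop
      vertex 19.90 17.47 0.00
      vertex 14.40 21.46 15.00
      vertex 19.90 17.47 15.00
    endloop
  endfacet
  facet normal 0.0000 1.0000 0.0000
    outer loop
      vertex 14.40 21.46 0.00
      vertex 7.60 21.46 0.00
      vertex 7.60 21.46 15.00
    endloop
  endfacet
  facet normal 0.0000 1.0000 0.0000
    outer loop
      vertex 14.40 21.46 0.00
      vertex 7.60 21.46 15.00
      vertex 14.40 21.46 15.00
    endloop
  endfacet
  facet normal -0.5872 0.8094 0.0000
    outer loop
      vertex 7.60 21.46 0.00
      vertex 2.10 17.47 0.00
      vertex 2.10 17.47 15.00
    endloop
  endfacet
  facet normal -0.5872 0.8094 0.0000
    outer loop
      vertex 7.60 21.46 0.00
      vertex 2.10 17.47 15.00
      vertex 7.60 21.46 15.00
    endloop
  endfacet
  facet normal -0.9512 0.3087 0.0000
    outer loop
      vertex 2.10 17.47 0.00
      vertex 0.00 11.00 0.00
      vertex 0.00 11.00 15.00
    endloop
  endfacet
  facet normal -0.9512 0.3087 0.0000
    outer loop
      vertex 2.10 17.47 0.00
      vertex 0.00 11.00 15.00
      vertex 2.10 17.47 15.00
    endloop
  endfacet
  facet normal -0.9512 -0.3087 0.0000
    outer loop
      vertex 0.00 11.00 0.00
      vertex 2.10 4.53 0.00
      vertex 2.10 4.53 15.00
    endloop
  endfacet
  facet normal -0.9512 -0.3087 0.0000
    outer loop
      vertex 0.00 11.00 0.00
      vertex 2.10 4.53 15.00
      vertex 0.00 11.00 15.00
    endloop
  endfacet
  facet normal -0.5872 -0.8094 0.0000
    outer loop
      vertex 2.10 4.53 0.00
      vertex 7.60 0.54 0.00
      vertex 7.60 0.54 15.00
    endloop
  endfacet
  facet normal -0.5872 -0.8094 0.0000
    outer loop
      vertex 2.10 4.53 0.00
      vertex 7.60 0.54 15.00
      vertex 2.10 4.53 15.00
    endloop
  endfacet
  facet normal 0.0000 -1.0000 0.0000
    outer loop
      vertex 7.60 0.54 0.00
      vertex 14.40 0.54 0.00
      vertex 14.40 0.54 15.00
    endloop
  endfacet
  facet normal 0.0000 -1.0000 0.0000
    outer loop
      vertex 7.60 0.54 0.00
      vertex 14.40 0.54 15.00
      vertex 7.60 0.54 15.00
    endloop
  endfacet
  facet normal 0.5872 -0.8094 0.0000
    outer loop
      vertex 14.40 0.54 0.00
      vertex 19.90 4.53 0.00
      vertex 19.90 4.53 15.00
    endloop
  endfacet
  facet normal 0.5872 -0.8094 0.0000
    outer loop
      vertex 14.40 0.54 0.00
      vertex 19.90 4.53 15.00
      vertex 14.40 0.54 15.00
    endloop
  endfacet
  facet normal 0.9512 -0.3087 0.0000
    outer loop
      vertex 19.90 4.53 0.00
      vertex 22.00 11.00 0.00
      vertex 22.00 11.00 15.00
    endloop
  endfacet
  facet normal 0.9512 -0.3087 0.0000
    outer loop
      vertex 19.90 4.53 0.00
      vertex 22.00 11.00 15.00
      vertex 19.90 4.53 15.00
    endloop
  endfacet
endsolid part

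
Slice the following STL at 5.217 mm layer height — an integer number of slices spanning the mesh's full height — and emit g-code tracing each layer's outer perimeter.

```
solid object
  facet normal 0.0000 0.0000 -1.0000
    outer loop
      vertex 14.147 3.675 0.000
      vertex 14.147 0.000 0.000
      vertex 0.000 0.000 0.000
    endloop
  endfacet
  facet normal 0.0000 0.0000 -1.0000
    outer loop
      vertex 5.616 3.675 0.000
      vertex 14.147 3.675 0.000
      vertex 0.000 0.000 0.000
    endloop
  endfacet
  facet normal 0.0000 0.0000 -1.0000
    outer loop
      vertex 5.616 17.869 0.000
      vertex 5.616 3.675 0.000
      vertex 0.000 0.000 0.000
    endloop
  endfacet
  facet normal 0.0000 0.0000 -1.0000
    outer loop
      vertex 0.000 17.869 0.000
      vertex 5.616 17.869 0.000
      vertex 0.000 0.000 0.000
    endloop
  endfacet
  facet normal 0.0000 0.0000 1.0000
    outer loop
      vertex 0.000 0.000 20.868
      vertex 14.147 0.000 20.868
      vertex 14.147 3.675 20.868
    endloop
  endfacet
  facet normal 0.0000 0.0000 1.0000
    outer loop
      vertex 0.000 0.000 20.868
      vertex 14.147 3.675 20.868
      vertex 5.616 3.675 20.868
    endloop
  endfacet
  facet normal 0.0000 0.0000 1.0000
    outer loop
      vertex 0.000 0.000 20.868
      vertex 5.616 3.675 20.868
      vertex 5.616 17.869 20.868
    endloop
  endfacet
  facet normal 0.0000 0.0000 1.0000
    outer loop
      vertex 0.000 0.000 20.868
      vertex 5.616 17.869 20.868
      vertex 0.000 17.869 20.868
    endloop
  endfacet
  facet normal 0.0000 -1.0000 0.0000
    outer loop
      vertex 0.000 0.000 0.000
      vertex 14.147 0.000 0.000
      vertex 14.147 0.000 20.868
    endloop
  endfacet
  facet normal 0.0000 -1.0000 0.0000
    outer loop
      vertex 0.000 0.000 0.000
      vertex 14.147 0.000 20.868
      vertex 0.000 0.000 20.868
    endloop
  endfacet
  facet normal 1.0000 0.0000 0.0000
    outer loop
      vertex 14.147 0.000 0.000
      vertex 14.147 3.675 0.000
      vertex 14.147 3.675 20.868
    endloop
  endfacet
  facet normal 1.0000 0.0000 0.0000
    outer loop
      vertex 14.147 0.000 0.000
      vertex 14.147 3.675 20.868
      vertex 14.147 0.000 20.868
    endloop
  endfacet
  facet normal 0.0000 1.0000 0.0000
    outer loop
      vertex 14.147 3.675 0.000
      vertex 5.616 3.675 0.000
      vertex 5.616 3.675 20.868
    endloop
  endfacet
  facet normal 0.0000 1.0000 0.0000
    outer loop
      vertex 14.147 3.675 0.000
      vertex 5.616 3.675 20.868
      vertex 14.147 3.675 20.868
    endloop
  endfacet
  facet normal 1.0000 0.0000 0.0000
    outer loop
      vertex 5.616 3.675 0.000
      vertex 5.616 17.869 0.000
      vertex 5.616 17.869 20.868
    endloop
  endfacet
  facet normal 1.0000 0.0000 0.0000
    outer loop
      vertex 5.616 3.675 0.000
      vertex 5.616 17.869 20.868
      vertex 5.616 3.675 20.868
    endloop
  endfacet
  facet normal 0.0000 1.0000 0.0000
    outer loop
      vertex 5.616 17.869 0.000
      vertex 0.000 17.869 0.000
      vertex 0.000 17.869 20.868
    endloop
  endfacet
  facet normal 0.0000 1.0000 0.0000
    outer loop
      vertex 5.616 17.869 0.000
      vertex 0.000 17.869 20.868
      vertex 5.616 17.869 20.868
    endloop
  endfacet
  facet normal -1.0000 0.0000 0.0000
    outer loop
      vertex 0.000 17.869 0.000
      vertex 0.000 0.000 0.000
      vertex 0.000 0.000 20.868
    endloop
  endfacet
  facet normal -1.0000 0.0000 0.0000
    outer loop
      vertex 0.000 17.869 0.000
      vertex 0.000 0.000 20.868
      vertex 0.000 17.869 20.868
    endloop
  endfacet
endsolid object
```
; perimeter-only toolpath
G21 ; units = mm
G90 ; absolute positioning
G28 ; home
; layer 1
G0 Z5.217
G0 X0.000 Y0.000
G1 X14.147 Y0.000
G1 X14.147 Y3.675
G1 X5.616 Y3.675
G1 X5.616 Y17.869
G1 X0.000 Y17.869
G1 X0.000 Y0.000
; layer 2
G0 Z10.434
G0 X0.000 Y0.000
G1 X14.147 Y0.000
G1 X14.147 Y3.675
G1 X5.616 Y3.675
G1 X5.616 Y17.869
G1 X0.000 Y17.869
G1 X0.000 Y0.000
; layer 3
G0 Z15.651
G0 X0.000 Y0.000
G1 X14.147 Y0.000
G1 X14.147 Y3.675
G1 X5.616 Y3.675
G1 X5.616 Y17.869
G1 X0.000 Y17.869
G1 X0.000 Y0.000
; layer 4
G0 Z20.868
G0 X0.000 Y0.000
G1 X14.147 Y0.000
G1 X14.147 Y3.675
G1 X5.616 Y3.675
G1 X5.616 Y17.869
G1 X0.000 Y17.869
G1 X0.000 Y0.000
M2 ; end

The solid is an L-shaped prism: outer 14.1 × 17.9 mm, arm thicknesses ≈ 3.67 mm (horizontal) and 5.62 mm (vertical), extruded 20.9 mm in z. Slicing at Δz = 5.217 mm — 4 equal slices spanning the solid's height, so layer i sits at z = i·h/4 — gives 4 non-empty perimeters. Each is a 6-segment closed polygon; G0 lifts to the layer z and rapids to the start vertex, then G1 traces the edges.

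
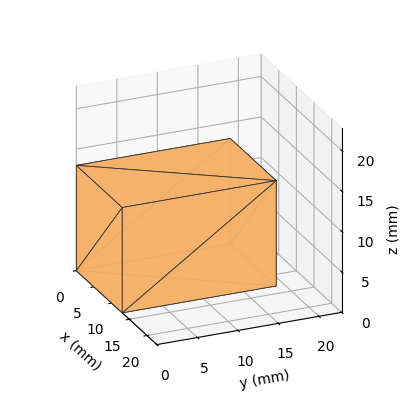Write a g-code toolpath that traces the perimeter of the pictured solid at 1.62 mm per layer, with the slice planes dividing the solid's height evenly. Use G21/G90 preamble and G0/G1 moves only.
Reading the render: the shape is a rectangular box, roughly 13 × 19 mm footprint and 13 mm tall (dimensions read to the nearest mm from the axis ticks). For the g-code, the solid's height is divided into equal slices at the stated Δz and each level perimeter traced with G1 moves after a G0 lift.

; perimeter-only toolpath
G21 ; units = mm
G90 ; absolute positioning
G28 ; home
; layer 1
G0 Z1.62
G0 X0.00 Y0.00
G1 X13.00 Y0.00
G1 X13.00 Y19.00
G1 X0.00 Y19.00
G1 X0.00 Y0.00
; layer 2
G0 Z3.25
G0 X0.00 Y0.00
G1 X13.00 Y0.00
G1 X13.00 Y19.00
G1 X0.00 Y19.00
G1 X0.00 Y0.00
; layer 3
G0 Z4.88
G0 X0.00 Y0.00
G1 X13.00 Y0.00
G1 X13.00 Y19.00
G1 X0.00 Y19.00
G1 X0.00 Y0.00
; layer 4
G0 Z6.50
G0 X0.00 Y0.00
G1 X13.00 Y0.00
G1 X13.00 Y19.00
G1 X0.00 Y19.00
G1 X0.00 Y0.00
; layer 5
G0 Z8.12
G0 X0.00 Y0.00
G1 X13.00 Y0.00
G1 X13.00 Y19.00
G1 X0.00 Y19.00
G1 X0.00 Y0.00
; layer 6
G0 Z9.75
G0 X0.00 Y0.00
G1 X13.00 Y0.00
G1 X13.00 Y19.00
G1 X0.00 Y19.00
G1 X0.00 Y0.00
; layer 7
G0 Z11.38
G0 X0.00 Y0.00
G1 X13.00 Y0.00
G1 X13.00 Y19.00
G1 X0.00 Y19.00
G1 X0.00 Y0.00
; layer 8
G0 Z13.00
G0 X0.00 Y0.00
G1 X13.00 Y0.00
G1 X13.00 Y19.00
G1 X0.00 Y19.00
G1 X0.00 Y0.00
M2 ; end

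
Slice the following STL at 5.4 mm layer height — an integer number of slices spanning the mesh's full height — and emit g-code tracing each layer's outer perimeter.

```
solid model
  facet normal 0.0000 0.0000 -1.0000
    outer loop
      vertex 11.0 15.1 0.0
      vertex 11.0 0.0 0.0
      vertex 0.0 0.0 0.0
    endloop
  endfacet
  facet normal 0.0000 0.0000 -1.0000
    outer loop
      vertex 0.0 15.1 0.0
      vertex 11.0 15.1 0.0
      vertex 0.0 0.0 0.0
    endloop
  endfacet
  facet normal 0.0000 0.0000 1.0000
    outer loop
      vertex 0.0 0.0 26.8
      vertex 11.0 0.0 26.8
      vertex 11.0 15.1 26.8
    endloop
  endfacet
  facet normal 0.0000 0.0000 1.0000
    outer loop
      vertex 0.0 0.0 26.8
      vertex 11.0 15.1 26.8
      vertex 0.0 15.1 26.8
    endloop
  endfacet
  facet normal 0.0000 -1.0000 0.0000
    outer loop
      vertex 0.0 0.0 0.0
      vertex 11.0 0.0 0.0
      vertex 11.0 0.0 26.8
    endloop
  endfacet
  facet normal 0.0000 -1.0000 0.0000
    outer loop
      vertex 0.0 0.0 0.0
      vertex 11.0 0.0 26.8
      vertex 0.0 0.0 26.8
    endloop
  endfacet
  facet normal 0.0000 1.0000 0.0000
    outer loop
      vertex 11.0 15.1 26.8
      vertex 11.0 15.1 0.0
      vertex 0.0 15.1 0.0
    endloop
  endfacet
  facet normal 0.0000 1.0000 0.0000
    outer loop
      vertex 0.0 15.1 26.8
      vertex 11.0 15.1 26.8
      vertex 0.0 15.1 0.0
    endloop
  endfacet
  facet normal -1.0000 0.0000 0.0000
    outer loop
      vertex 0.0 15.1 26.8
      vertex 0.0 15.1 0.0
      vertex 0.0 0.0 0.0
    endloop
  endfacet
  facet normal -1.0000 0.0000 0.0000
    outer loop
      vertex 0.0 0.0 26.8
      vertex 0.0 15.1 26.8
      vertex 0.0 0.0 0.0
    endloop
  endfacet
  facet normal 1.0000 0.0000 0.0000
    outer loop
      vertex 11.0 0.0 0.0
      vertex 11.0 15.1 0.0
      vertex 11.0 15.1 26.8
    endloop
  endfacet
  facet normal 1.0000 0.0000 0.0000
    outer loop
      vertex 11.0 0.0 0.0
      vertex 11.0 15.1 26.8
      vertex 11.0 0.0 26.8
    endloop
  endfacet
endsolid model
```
; perimeter-only toolpath
G21 ; units = mm
G90 ; absolute positioning
G28 ; home
; layer 1
G0 Z5.4
G0 X0.0 Y0.0
G1 X11.0 Y0.0
G1 X11.0 Y15.1
G1 X0.0 Y15.1
G1 X0.0 Y0.0
; layer 2
G0 Z10.7
G0 X0.0 Y0.0
G1 X11.0 Y0.0
G1 X11.0 Y15.1
G1 X0.0 Y15.1
G1 X0.0 Y0.0
; layer 3
G0 Z16.1
G0 X0.0 Y0.0
G1 X11.0 Y0.0
G1 X11.0 Y15.1
G1 X0.0 Y15.1
G1 X0.0 Y0.0
; layer 4
G0 Z21.4
G0 X0.0 Y0.0
G1 X11.0 Y0.0
G1 X11.0 Y15.1
G1 X0.0 Y15.1
G1 X0.0 Y0.0
; layer 5
G0 Z26.8
G0 X0.0 Y0.0
G1 X11.0 Y0.0
G1 X11.0 Y15.1
G1 X0.0 Y15.1
G1 X0.0 Y0.0
M2 ; end

The solid is a rectangular box, roughly 11 × 15.1 mm footprint and 26.8 mm tall. Slicing at Δz = 5.4 mm — 5 equal slices spanning the solid's height, so layer i sits at z = i·h/5 — gives 5 non-empty perimeters. Each is a 4-segment closed polygon; G0 lifts to the layer z and rapids to the start vertex, then G1 traces the edges.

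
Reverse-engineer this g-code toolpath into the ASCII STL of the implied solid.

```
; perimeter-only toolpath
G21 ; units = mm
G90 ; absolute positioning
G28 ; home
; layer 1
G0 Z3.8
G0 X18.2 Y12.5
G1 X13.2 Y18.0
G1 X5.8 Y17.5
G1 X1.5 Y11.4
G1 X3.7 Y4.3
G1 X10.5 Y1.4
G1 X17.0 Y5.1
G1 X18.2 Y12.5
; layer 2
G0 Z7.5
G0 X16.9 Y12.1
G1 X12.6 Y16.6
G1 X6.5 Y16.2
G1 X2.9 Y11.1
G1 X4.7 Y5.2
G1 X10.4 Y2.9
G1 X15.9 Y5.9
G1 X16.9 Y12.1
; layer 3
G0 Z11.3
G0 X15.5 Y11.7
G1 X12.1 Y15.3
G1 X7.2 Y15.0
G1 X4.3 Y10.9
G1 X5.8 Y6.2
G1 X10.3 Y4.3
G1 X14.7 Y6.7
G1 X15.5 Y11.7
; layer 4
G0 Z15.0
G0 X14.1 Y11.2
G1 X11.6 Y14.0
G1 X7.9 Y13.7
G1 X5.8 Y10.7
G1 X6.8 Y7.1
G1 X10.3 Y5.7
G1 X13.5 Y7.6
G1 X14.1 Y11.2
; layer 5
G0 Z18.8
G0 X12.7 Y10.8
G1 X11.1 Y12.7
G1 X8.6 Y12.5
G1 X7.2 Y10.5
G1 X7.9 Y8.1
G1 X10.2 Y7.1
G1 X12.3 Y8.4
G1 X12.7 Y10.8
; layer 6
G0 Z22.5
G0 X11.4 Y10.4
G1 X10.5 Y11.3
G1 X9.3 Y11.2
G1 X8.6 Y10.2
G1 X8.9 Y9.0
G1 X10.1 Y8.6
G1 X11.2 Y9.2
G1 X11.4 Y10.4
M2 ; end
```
solid part
  facet normal 0.0000 0.0000 -1.0000
    outer loop
      vertex 5.1 18.7 0.0
      vertex 13.7 19.3 0.0
      vertex 19.6 12.9 0.0
    endloop
  endfacet
  facet normal 0.0000 0.0000 -1.0000
    outer loop
      vertex 0.1 11.6 0.0
      vertex 5.1 18.7 0.0
      vertex 19.6 12.9 0.0
    endloop
  endfacet
  facet normal 0.0000 0.0000 -1.0000
    outer loop
      vertex 2.6 3.3 0.0
      vertex 0.1 11.6 0.0
      vertex 19.6 12.9 0.0
    endloop
  endfacet
  facet normal 0.0000 0.0000 -1.0000
    outer loop
      vertex 10.6 0.0 0.0
      vertex 2.6 3.3 0.0
      vertex 19.6 12.9 0.0
    endloop
  endfacet
  facet normal 0.0000 0.0000 -1.0000
    outer loop
      vertex 18.2 4.3 0.0
      vertex 10.6 0.0 0.0
      vertex 19.6 12.9 0.0
    endloop
  endfacet
  facet normal 0.6954 0.6411 0.3245
    outer loop
      vertex 19.6 12.9 0.0
      vertex 13.7 19.3 0.0
      vertex 10.0 10.0 26.3
    endloop
  endfacet
  facet normal -0.0658 0.9436 0.3244
    outer loop
      vertex 13.7 19.3 0.0
      vertex 5.1 18.7 0.0
      vertex 10.0 10.0 26.3
    endloop
  endfacet
  facet normal -0.7734 0.5447 0.3243
    outer loop
      vertex 5.1 18.7 0.0
      vertex 0.1 11.6 0.0
      vertex 10.0 10.0 26.3
    endloop
  endfacet
  facet normal -0.9057 -0.2728 0.3243
    outer loop
      vertex 0.1 11.6 0.0
      vertex 2.6 3.3 0.0
      vertex 10.0 10.0 26.3
    endloop
  endfacet
  facet normal -0.3607 -0.8745 0.3243
    outer loop
      vertex 2.6 3.3 0.0
      vertex 10.6 0.0 0.0
      vertex 10.0 10.0 26.3
    endloop
  endfacet
  facet normal 0.4659 -0.8235 0.3237
    outer loop
      vertex 10.6 0.0 0.0
      vertex 18.2 4.3 0.0
      vertex 10.0 10.0 26.3
    endloop
  endfacet
  facet normal 0.9337 -0.1520 0.3241
    outer loop
      vertex 18.2 4.3 0.0
      vertex 19.6 12.9 0.0
      vertex 10.0 10.0 26.3
    endloop
  endfacet
endsolid part

The G0 Z moves step by Δz≈3.8 mm. The G1 loops shrink linearly with z, so the solid tapers from its base footprint up to z≈26.3. Closing with a flat bottom cap and the tapered top and triangulating gives 12 facets — a regular 7-sided pyramid, base circumscribed radius ≈ 10 mm, apex at z ≈ 26.3 mm.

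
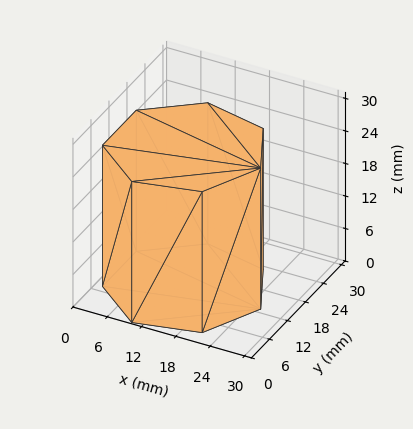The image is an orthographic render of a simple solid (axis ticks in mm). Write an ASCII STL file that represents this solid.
Reading the render: the shape is a regular 7-sided prism (a cylinder approximated with 7 flat sides), circumscribed radius ≈ 13 mm, height ≈ 26 mm (dimensions read to the nearest mm from the axis ticks). For the STL, each face is triangulated and given an outward normal.

solid part
  facet normal 0.0000 0.0000 -1.0000
    outer loop
      vertex 10.11 25.67 0.00
      vertex 21.11 23.16 0.00
      vertex 26.00 13.00 0.00
    endloop
  endfacet
  facet normal 0.0000 0.0000 -1.0000
    outer loop
      vertex 1.29 18.64 0.00
      vertex 10.11 25.67 0.00
      vertex 26.00 13.00 0.00
    endloop
  endfacet
  facet normal 0.0000 0.0000 -1.0000
    outer loop
      vertex 1.29 7.36 0.00
      vertex 1.29 18.64 0.00
      vertex 26.00 13.00 0.00
    endloop
  endfacet
  facet normal 0.0000 0.0000 -1.0000
    outer loop
      vertex 10.11 0.33 0.00
      vertex 1.29 7.36 0.00
      vertex 26.00 13.00 0.00
    endloop
  endfacet
  facet normal 0.0000 0.0000 -1.0000
    outer loop
      vertex 21.11 2.84 0.00
      vertex 10.11 0.33 0.00
      vertex 26.00 13.00 0.00
    endloop
  endfacet
  facet normal 0.0000 0.0000 1.0000
    outer loop
      vertex 26.00 13.00 26.00
      vertex 21.11 23.16 26.00
      vertex 10.11 25.67 26.00
    endloop
  endfacet
  facet normal 0.0000 0.0000 1.0000
    outer loop
      vertex 26.00 13.00 26.00
      vertex 10.11 25.67 26.00
      vertex 1.29 18.64 26.00
    endloop
  endfacet
  facet normal 0.0000 0.0000 1.0000
    outer loop
      vertex 26.00 13.00 26.00
      vertex 1.29 18.64 26.00
      vertex 1.29 7.36 26.00
    endloop
  endfacet
  facet normal 0.0000 0.0000 1.0000
    outer loop
      vertex 26.00 13.00 26.00
      vertex 1.29 7.36 26.00
      vertex 10.11 0.33 26.00
    endloop
  endfacet
  facet normal 0.0000 0.0000 1.0000
    outer loop
      vertex 26.00 13.00 26.00
      vertex 10.11 0.33 26.00
      vertex 21.11 2.84 26.00
    endloop
  endfacet
  facet normal 0.9011 0.4337 0.0000
    outer loop
      vertex 26.00 13.00 0.00
      vertex 21.11 23.16 0.00
      vertex 21.11 23.16 26.00
    endloop
  endfacet
  facet normal 0.9011 0.4337 0.0000
    outer loop
      vertex 26.00 13.00 0.00
      vertex 21.11 23.16 26.00
      vertex 26.00 13.00 26.00
    endloop
  endfacet
  facet normal 0.2225 0.9749 0.0000
    outer loop
      vertex 21.11 23.16 0.00
      vertex 10.11 25.67 0.00
      vertex 10.11 25.67 26.00
    endloop
  endfacet
  facet normal 0.2225 0.9749 0.0000
    outer loop
      vertex 21.11 23.16 0.00
      vertex 10.11 25.67 26.00
      vertex 21.11 23.16 26.00
    endloop
  endfacet
  facet normal -0.6233 0.7820 0.0000
    outer loop
      vertex 10.11 25.67 0.00
      vertex 1.29 18.64 0.00
      vertex 1.29 18.64 26.00
    endloop
  endfacet
  facet normal -0.6233 0.7820 0.0000
    outer loop
      vertex 10.11 25.67 0.00
      vertex 1.29 18.64 26.00
      vertex 10.11 25.67 26.00
    endloop
  endfacet
  facet normal -1.0000 0.0000 0.0000
    outer loop
      vertex 1.29 18.64 0.00
      vertex 1.29 7.36 0.00
      vertex 1.29 7.36 26.00
    endloop
  endfacet
  facet normal -1.0000 0.0000 0.0000
    outer loop
      vertex 1.29 18.64 0.00
      vertex 1.29 7.36 26.00
      vertex 1.29 18.64 26.00
    endloop
  endfacet
  facet normal -0.6233 -0.7820 0.0000
    outer loop
      vertex 1.29 7.36 0.00
      vertex 10.11 0.33 0.00
      vertex 10.11 0.33 26.00
    endloop
  endfacet
  facet normal -0.6233 -0.7820 0.0000
    outer loop
      vertex 1.29 7.36 0.00
      vertex 10.11 0.33 26.00
      vertex 1.29 7.36 26.00
    endloop
  endfacet
  facet normal 0.2225 -0.9749 0.0000
    outer loop
      vertex 10.11 0.33 0.00
      vertex 21.11 2.84 0.00
      vertex 21.11 2.84 26.00
    endloop
  endfacet
  facet normal 0.2225 -0.9749 0.0000
    outer loop
      vertex 10.11 0.33 0.00
      vertex 21.11 2.84 26.00
      vertex 10.11 0.33 26.00
    endloop
  endfacet
  facet normal 0.9011 -0.4337 0.0000
    outer loop
      vertex 21.11 2.84 0.00
      vertex 26.00 13.00 0.00
      vertex 26.00 13.00 26.00
    endloop
  endfacet
  facet normal 0.9011 -0.4337 0.0000
    outer loop
      vertex 21.11 2.84 0.00
      vertex 26.00 13.00 26.00
      vertex 21.11 2.84 26.00
    endloop
  endfacet
endsolid part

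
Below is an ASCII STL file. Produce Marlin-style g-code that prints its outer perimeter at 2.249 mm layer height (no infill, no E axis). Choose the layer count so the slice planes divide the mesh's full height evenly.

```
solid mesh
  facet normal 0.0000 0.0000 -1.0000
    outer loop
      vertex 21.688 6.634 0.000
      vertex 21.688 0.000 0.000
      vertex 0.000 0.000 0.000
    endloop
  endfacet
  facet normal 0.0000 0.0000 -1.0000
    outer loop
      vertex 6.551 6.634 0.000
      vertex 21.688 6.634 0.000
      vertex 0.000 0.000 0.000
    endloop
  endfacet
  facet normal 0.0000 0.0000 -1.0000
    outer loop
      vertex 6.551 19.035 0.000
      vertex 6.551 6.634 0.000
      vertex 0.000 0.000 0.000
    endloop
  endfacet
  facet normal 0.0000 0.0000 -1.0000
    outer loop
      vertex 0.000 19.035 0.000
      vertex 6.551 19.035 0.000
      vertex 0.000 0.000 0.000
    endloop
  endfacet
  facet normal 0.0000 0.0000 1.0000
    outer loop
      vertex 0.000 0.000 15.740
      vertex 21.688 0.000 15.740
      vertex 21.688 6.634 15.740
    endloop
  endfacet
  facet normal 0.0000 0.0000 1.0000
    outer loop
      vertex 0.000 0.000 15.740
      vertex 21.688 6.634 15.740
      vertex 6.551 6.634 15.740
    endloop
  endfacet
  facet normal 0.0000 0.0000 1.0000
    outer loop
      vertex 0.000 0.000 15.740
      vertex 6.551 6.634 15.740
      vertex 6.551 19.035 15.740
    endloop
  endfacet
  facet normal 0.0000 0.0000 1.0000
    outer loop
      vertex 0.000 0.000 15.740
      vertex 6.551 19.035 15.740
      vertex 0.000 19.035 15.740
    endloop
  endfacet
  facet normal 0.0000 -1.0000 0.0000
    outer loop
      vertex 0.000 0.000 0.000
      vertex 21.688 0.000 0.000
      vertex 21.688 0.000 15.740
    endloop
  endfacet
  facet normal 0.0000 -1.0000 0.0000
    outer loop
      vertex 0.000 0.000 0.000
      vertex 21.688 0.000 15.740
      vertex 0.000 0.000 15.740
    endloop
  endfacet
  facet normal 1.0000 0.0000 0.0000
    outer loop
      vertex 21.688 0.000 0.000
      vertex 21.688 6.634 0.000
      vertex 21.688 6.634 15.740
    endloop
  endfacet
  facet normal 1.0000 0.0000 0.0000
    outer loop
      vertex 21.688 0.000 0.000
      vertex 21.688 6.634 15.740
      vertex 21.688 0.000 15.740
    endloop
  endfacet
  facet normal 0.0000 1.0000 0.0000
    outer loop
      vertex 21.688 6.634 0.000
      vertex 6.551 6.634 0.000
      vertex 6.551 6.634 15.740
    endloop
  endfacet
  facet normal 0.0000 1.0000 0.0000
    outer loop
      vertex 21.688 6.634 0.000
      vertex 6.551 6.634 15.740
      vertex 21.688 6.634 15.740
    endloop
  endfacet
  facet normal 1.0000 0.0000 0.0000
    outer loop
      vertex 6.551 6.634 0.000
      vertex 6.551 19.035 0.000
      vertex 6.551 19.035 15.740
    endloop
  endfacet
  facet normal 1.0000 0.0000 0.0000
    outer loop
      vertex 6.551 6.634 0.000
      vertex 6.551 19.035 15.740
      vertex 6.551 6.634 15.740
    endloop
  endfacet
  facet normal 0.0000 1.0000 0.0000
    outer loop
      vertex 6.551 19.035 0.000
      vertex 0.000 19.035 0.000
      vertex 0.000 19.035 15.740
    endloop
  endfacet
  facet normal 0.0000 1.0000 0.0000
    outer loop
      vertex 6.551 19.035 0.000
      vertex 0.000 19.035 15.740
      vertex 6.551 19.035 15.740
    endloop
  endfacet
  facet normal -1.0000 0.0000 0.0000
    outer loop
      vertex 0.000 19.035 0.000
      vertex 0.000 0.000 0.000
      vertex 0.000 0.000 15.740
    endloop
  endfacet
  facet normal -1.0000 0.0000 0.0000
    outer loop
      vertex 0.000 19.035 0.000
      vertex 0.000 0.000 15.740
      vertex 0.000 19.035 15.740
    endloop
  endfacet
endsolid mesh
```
; perimeter-only toolpath
G21 ; units = mm
G90 ; absolute positioning
G28 ; home
; layer 1
G0 Z2.249
G0 X0.000 Y0.000
G1 X21.688 Y0.000
G1 X21.688 Y6.634
G1 X6.551 Y6.634
G1 X6.551 Y19.035
G1 X0.000 Y19.035
G1 X0.000 Y0.000
; layer 2
G0 Z4.497
G0 X0.000 Y0.000
G1 X21.688 Y0.000
G1 X21.688 Y6.634
G1 X6.551 Y6.634
G1 X6.551 Y19.035
G1 X0.000 Y19.035
G1 X0.000 Y0.000
; layer 3
G0 Z6.746
G0 X0.000 Y0.000
G1 X21.688 Y0.000
G1 X21.688 Y6.634
G1 X6.551 Y6.634
G1 X6.551 Y19.035
G1 X0.000 Y19.035
G1 X0.000 Y0.000
; layer 4
G0 Z8.994
G0 X0.000 Y0.000
G1 X21.688 Y0.000
G1 X21.688 Y6.634
G1 X6.551 Y6.634
G1 X6.551 Y19.035
G1 X0.000 Y19.035
G1 X0.000 Y0.000
; layer 5
G0 Z11.243
G0 X0.000 Y0.000
G1 X21.688 Y0.000
G1 X21.688 Y6.634
G1 X6.551 Y6.634
G1 X6.551 Y19.035
G1 X0.000 Y19.035
G1 X0.000 Y0.000
; layer 6
G0 Z13.491
G0 X0.000 Y0.000
G1 X21.688 Y0.000
G1 X21.688 Y6.634
G1 X6.551 Y6.634
G1 X6.551 Y19.035
G1 X0.000 Y19.035
G1 X0.000 Y0.000
; layer 7
G0 Z15.740
G0 X0.000 Y0.000
G1 X21.688 Y0.000
G1 X21.688 Y6.634
G1 X6.551 Y6.634
G1 X6.551 Y19.035
G1 X0.000 Y19.035
G1 X0.000 Y0.000
M2 ; end

The solid is an L-shaped prism: outer 21.7 × 19 mm, arm thicknesses ≈ 6.63 mm (horizontal) and 6.55 mm (vertical), extruded 15.7 mm in z. Slicing at Δz = 2.249 mm — 7 equal slices spanning the solid's height, so layer i sits at z = i·h/7 — gives 7 non-empty perimeters. Each is a 6-segment closed polygon; G0 lifts to the layer z and rapids to the start vertex, then G1 traces the edges.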